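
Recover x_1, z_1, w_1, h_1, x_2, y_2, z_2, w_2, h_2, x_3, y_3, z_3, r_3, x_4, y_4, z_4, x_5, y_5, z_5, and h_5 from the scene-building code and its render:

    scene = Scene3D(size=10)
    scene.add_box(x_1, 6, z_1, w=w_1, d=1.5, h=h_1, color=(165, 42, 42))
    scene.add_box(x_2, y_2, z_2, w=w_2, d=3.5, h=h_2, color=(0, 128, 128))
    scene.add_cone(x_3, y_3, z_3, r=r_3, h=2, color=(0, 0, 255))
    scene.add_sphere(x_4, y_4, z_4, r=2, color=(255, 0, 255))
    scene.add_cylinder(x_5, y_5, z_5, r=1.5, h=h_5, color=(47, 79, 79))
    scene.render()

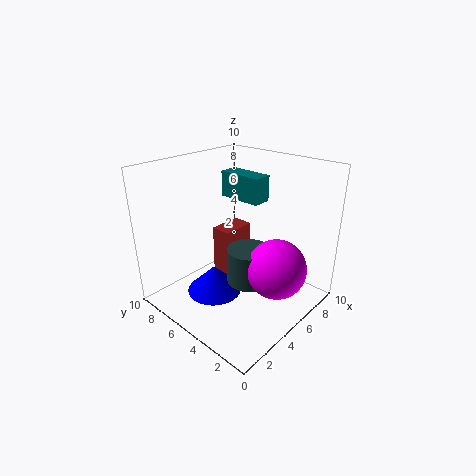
x_1 = 5
z_1 = 1
w_1 = 2.5
h_1 = 4
x_2 = 7.5
y_2 = 5.5
z_2 = 6.5
w_2 = 1.5
h_2 = 2
x_3 = 4
y_3 = 6.5
z_3 = 0.5
r_3 = 2
x_4 = 5.5
y_4 = 2
z_4 = 3.5
x_5 = 5
y_5 = 4
z_5 = 2
h_5 = 2.5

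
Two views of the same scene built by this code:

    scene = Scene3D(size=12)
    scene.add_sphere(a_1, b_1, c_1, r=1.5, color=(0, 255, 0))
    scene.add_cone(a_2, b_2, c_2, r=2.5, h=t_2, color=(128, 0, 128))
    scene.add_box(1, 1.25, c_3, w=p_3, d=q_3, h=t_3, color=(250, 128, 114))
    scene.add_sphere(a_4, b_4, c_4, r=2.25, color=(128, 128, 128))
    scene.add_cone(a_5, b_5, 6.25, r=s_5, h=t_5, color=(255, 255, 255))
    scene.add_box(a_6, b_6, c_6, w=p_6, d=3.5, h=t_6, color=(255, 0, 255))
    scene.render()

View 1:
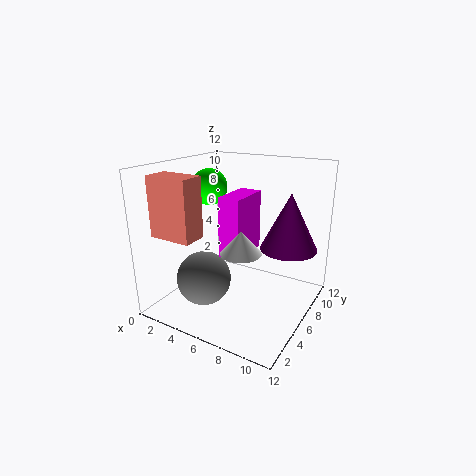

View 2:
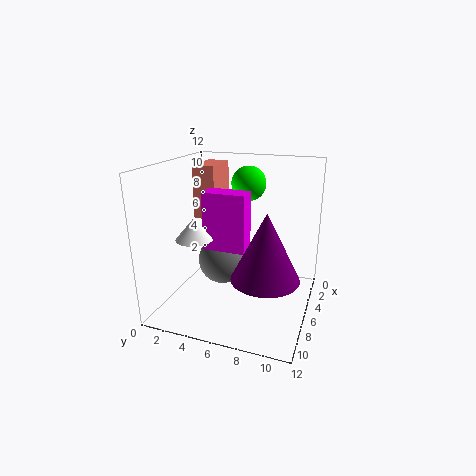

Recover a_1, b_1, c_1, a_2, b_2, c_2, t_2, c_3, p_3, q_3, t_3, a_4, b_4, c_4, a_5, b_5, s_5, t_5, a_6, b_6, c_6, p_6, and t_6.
a_1 = 3.25
b_1 = 6
c_1 = 10
a_2 = 9.25
b_2 = 9.25
c_2 = 4.5
t_2 = 5
c_3 = 6.75
p_3 = 3.5
q_3 = 2
t_3 = 4.75
a_4 = 4
b_4 = 3.75
c_4 = 2.75
a_5 = 8
b_5 = 3
s_5 = 1.5
t_5 = 1.75
a_6 = 5.75
b_6 = 3.5
c_6 = 5.25
p_6 = 1.75
t_6 = 4.75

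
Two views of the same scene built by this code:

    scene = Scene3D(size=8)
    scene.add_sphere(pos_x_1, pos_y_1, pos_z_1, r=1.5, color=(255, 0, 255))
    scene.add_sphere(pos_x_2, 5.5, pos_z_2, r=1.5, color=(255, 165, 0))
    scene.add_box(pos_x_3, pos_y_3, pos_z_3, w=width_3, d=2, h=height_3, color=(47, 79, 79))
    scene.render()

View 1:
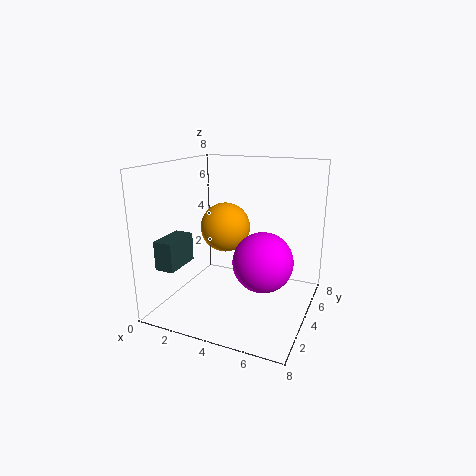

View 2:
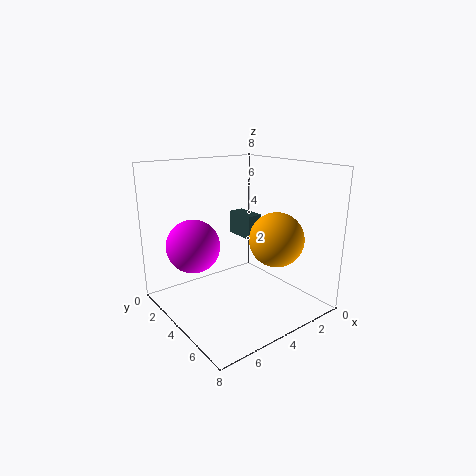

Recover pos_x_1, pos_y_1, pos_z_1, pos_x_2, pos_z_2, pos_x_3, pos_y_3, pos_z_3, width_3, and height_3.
pos_x_1 = 6, pos_y_1 = 2.5, pos_z_1 = 3.5, pos_x_2 = 2.5, pos_z_2 = 4, pos_x_3 = 1, pos_y_3 = 0.5, pos_z_3 = 3, width_3 = 1, height_3 = 1.5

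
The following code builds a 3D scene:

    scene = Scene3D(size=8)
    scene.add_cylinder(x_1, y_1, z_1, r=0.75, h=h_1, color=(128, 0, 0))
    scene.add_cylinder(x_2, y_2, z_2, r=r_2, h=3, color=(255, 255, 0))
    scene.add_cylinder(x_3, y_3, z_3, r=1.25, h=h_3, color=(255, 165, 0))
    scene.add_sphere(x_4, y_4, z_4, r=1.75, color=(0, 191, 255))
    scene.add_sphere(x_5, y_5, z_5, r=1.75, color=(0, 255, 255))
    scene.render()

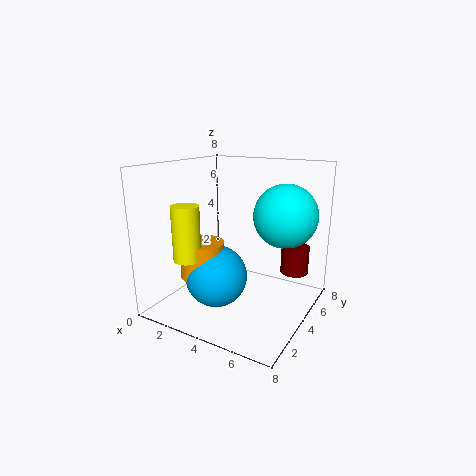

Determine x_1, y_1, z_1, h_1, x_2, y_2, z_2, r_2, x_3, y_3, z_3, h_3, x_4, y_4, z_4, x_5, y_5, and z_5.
x_1 = 7
y_1 = 5
z_1 = 2.25
h_1 = 1.5
x_2 = 2
y_2 = 2
z_2 = 3
r_2 = 0.75
x_3 = 2.25
y_3 = 3
z_3 = 1.75
h_3 = 2
x_4 = 3
y_4 = 3.25
z_4 = 1.75
x_5 = 6.25
y_5 = 5.25
z_5 = 5.25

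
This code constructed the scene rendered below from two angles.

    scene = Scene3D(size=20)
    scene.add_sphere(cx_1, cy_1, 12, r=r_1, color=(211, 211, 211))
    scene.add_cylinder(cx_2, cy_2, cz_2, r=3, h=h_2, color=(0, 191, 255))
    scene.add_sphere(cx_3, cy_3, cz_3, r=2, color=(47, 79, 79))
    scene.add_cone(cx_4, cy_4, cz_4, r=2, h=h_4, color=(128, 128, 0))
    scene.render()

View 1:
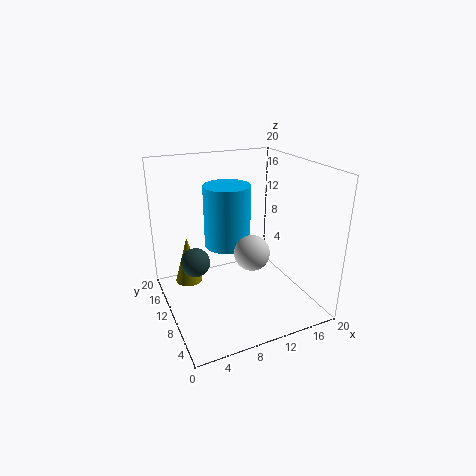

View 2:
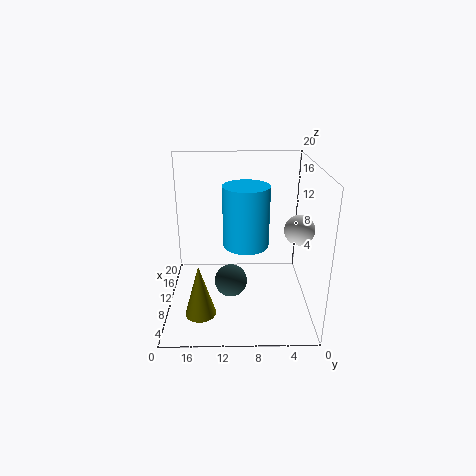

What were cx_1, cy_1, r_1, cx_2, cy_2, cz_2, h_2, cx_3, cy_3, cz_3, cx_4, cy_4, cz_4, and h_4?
cx_1 = 8; cy_1 = 2; r_1 = 2; cx_2 = 8; cy_2 = 9; cz_2 = 10; h_2 = 8; cx_3 = 4; cy_3 = 11; cz_3 = 7; cx_4 = 4; cy_4 = 15; cz_4 = 2; h_4 = 7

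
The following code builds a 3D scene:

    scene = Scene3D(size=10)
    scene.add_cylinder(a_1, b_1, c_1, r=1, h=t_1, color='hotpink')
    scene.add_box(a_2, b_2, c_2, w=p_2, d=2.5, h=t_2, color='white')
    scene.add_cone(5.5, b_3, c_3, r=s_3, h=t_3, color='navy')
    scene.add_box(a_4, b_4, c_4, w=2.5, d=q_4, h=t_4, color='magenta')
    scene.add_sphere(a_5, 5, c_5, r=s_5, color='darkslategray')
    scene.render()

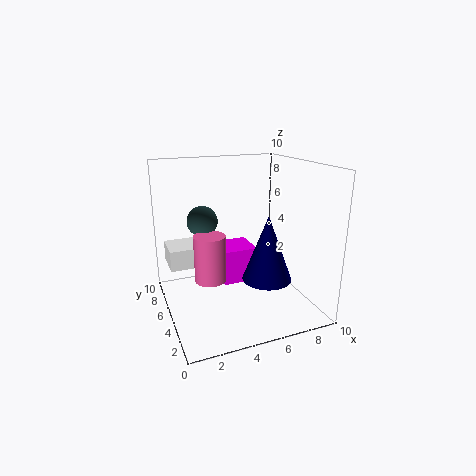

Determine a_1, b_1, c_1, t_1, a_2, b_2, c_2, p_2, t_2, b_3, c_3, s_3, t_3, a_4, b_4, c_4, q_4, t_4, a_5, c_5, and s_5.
a_1 = 2.5; b_1 = 3.5; c_1 = 3; t_1 = 3; a_2 = 0.5; b_2 = 6.5; c_2 = 2.5; p_2 = 3.5; t_2 = 1.5; b_3 = 1.5; c_3 = 3.5; s_3 = 1.5; t_3 = 4; a_4 = 4; b_4 = 5; c_4 = 1.5; q_4 = 2.5; t_4 = 2.5; a_5 = 2.5; c_5 = 6.5; s_5 = 1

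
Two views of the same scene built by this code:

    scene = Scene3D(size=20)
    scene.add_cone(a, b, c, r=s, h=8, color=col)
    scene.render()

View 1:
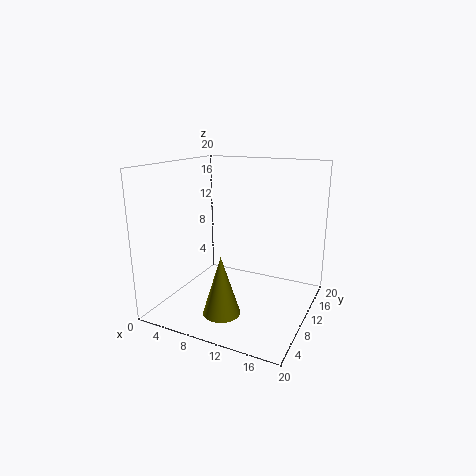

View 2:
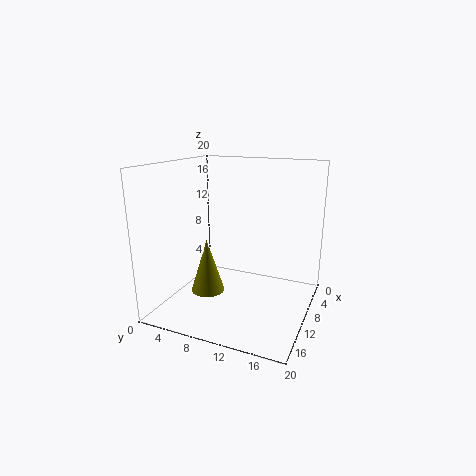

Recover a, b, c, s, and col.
a = 10; b = 5; c = 1; s = 2.5; col = 'olive'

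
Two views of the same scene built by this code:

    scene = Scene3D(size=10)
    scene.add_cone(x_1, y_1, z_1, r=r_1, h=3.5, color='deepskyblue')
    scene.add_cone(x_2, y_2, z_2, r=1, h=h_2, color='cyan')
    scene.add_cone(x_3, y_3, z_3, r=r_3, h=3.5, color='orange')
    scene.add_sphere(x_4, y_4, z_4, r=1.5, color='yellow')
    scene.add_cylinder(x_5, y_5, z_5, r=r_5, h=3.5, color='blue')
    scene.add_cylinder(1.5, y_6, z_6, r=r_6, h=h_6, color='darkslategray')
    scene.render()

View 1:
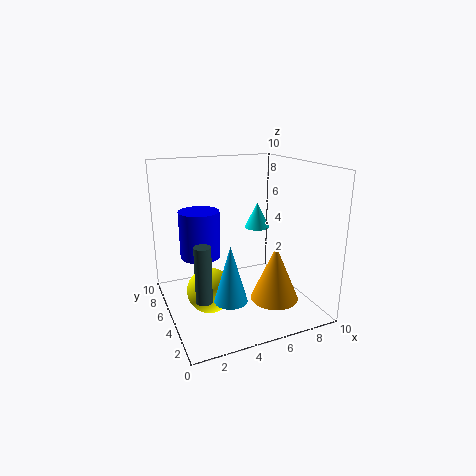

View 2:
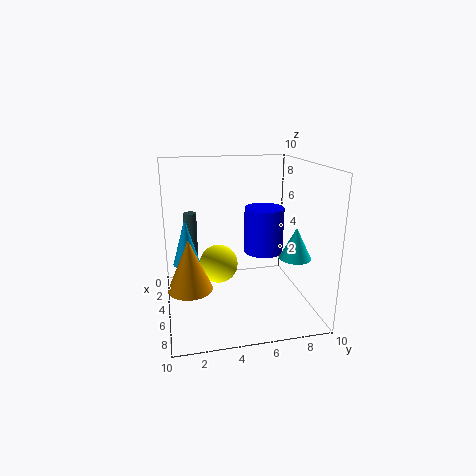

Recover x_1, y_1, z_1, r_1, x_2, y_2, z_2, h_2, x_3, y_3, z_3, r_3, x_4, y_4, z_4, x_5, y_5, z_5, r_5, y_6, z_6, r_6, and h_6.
x_1 = 3
y_1 = 1.5
z_1 = 2.5
r_1 = 1
x_2 = 8
y_2 = 8
z_2 = 4.5
h_2 = 2
x_3 = 6
y_3 = 1.5
z_3 = 2
r_3 = 1.5
x_4 = 2.5
y_4 = 4
z_4 = 2
x_5 = 3
y_5 = 7.5
z_5 = 3
r_5 = 1.5
y_6 = 2
z_6 = 2.5
r_6 = 0.5
h_6 = 3.5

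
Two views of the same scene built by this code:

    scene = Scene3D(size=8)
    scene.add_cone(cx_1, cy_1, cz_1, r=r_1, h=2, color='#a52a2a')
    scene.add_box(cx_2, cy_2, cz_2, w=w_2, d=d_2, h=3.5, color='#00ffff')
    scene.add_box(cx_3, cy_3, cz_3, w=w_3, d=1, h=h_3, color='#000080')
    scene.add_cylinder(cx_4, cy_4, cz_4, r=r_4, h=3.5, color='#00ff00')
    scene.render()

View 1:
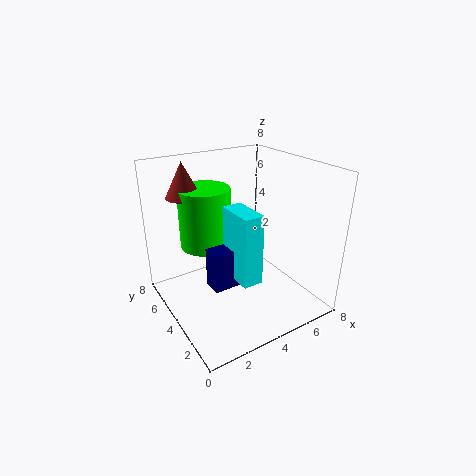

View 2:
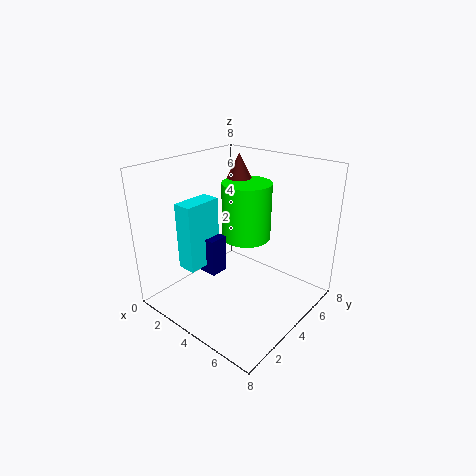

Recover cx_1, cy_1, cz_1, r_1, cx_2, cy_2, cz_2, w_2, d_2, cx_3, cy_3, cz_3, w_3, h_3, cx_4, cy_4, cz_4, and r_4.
cx_1 = 2
cy_1 = 6.5
cz_1 = 6
r_1 = 1
cx_2 = 2.5
cy_2 = 1
cz_2 = 3
w_2 = 1
d_2 = 2
cx_3 = 1.5
cy_3 = 2
cz_3 = 2.5
w_3 = 2.5
h_3 = 2
cx_4 = 3
cy_4 = 6
cz_4 = 3
r_4 = 1.5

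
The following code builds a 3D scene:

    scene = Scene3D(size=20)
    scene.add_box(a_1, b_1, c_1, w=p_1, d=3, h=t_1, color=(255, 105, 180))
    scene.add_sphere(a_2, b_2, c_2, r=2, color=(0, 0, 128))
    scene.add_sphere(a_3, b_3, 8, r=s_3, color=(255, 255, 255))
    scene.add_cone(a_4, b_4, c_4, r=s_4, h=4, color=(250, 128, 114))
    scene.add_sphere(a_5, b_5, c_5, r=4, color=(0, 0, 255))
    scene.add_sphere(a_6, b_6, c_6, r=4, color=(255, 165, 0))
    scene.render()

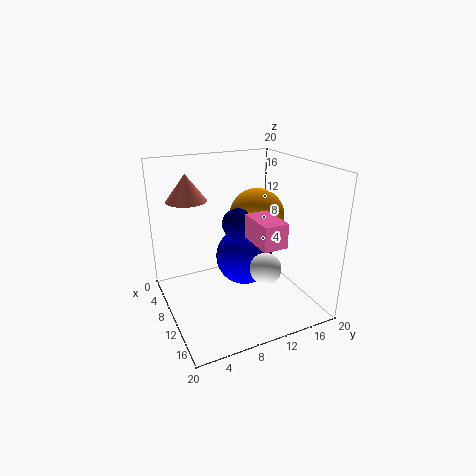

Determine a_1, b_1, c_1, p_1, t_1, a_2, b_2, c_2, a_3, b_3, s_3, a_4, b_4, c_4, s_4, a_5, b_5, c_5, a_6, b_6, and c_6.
a_1 = 14, b_1 = 9, c_1 = 12, p_1 = 5, t_1 = 3, a_2 = 12, b_2 = 9, c_2 = 13, a_3 = 16, b_3 = 11, s_3 = 2, a_4 = 3, b_4 = 5, c_4 = 14, s_4 = 3, a_5 = 10, b_5 = 11, c_5 = 7, a_6 = 8, b_6 = 14, c_6 = 12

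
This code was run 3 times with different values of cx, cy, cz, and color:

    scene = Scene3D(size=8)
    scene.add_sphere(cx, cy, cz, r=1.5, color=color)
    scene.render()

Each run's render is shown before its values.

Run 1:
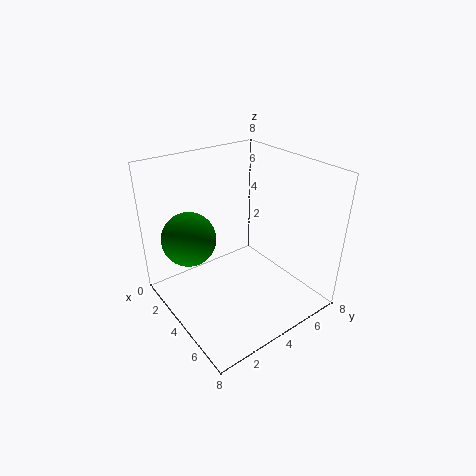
cx = 2.5, cy = 1.75, cz = 4, color = 'green'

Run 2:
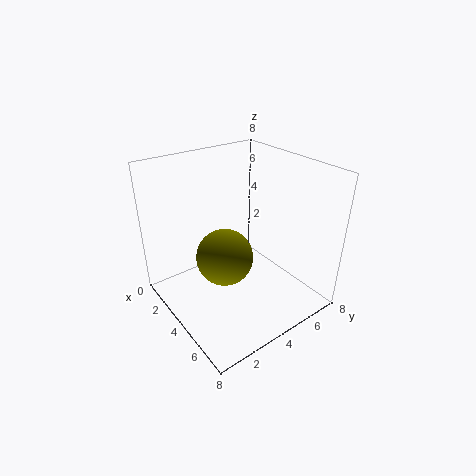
cx = 4.5, cy = 2.75, cz = 3.5, color = 'olive'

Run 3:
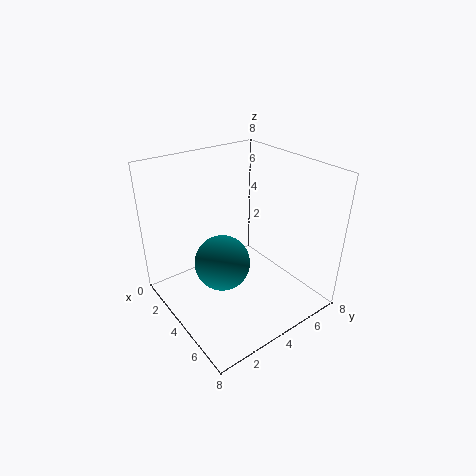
cx = 4.25, cy = 2.75, cz = 3, color = 'teal'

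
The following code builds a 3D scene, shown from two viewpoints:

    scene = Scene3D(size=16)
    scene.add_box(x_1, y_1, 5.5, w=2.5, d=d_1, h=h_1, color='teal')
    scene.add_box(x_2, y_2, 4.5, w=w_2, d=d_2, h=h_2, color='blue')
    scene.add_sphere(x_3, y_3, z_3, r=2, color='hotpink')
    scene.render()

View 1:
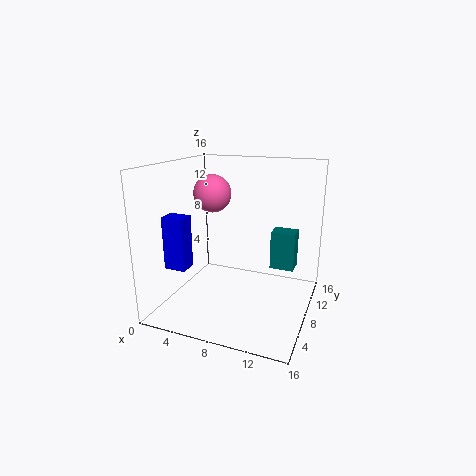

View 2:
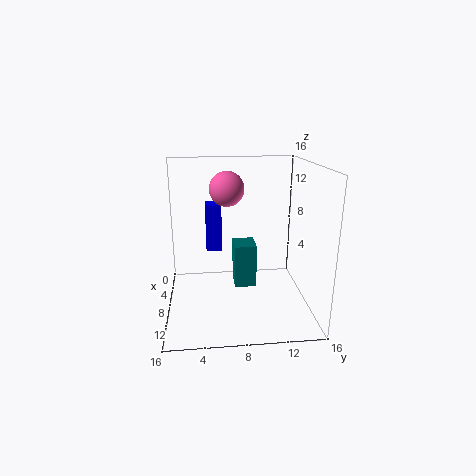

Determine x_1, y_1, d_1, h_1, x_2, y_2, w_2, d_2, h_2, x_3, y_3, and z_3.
x_1 = 12, y_1 = 7, d_1 = 2, h_1 = 4, x_2 = 0.5, y_2 = 4.5, w_2 = 2.5, d_2 = 2, h_2 = 6, x_3 = 5.5, y_3 = 7, z_3 = 13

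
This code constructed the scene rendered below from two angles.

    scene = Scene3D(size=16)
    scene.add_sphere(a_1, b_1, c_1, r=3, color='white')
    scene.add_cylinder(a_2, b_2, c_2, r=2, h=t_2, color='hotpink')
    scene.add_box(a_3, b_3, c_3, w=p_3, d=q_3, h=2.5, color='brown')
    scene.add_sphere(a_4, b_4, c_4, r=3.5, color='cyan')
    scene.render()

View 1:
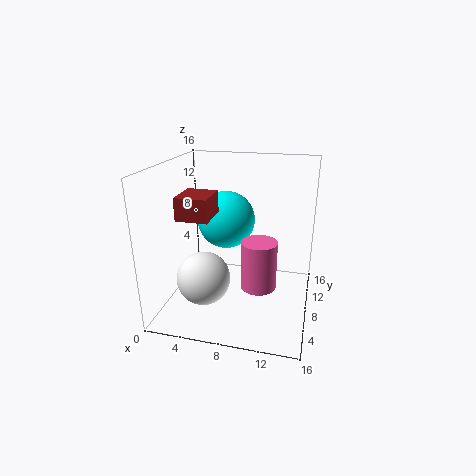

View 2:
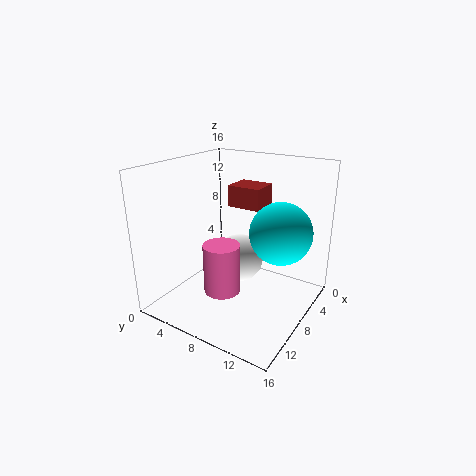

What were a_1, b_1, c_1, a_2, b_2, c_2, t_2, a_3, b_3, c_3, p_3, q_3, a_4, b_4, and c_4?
a_1 = 4.5
b_1 = 6
c_1 = 3.5
a_2 = 10.5
b_2 = 7.5
c_2 = 2.5
t_2 = 5.5
a_3 = 2
b_3 = 5
c_3 = 10.5
p_3 = 3.5
q_3 = 4
a_4 = 5.5
b_4 = 12
c_4 = 8.5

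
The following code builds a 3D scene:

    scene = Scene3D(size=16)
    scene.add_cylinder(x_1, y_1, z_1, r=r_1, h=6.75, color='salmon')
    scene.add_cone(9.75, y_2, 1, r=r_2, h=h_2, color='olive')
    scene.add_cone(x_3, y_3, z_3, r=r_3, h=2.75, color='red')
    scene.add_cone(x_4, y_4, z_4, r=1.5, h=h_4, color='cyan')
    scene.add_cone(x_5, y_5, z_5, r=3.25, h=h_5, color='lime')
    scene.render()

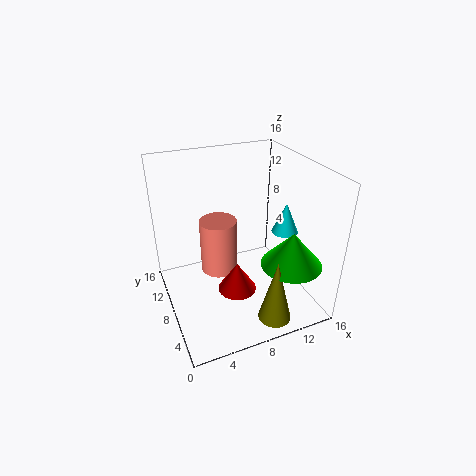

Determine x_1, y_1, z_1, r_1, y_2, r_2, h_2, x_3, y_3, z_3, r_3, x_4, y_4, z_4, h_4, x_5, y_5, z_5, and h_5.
x_1 = 7, y_1 = 11.75, z_1 = 1.75, r_1 = 2.25, y_2 = 2, r_2 = 1.75, h_2 = 7, x_3 = 5.25, y_3 = 1.75, z_3 = 6.75, r_3 = 1.75, x_4 = 13.5, y_4 = 7.25, z_4 = 8, h_4 = 3.5, x_5 = 12.25, y_5 = 3.5, z_5 = 6.25, h_5 = 3.75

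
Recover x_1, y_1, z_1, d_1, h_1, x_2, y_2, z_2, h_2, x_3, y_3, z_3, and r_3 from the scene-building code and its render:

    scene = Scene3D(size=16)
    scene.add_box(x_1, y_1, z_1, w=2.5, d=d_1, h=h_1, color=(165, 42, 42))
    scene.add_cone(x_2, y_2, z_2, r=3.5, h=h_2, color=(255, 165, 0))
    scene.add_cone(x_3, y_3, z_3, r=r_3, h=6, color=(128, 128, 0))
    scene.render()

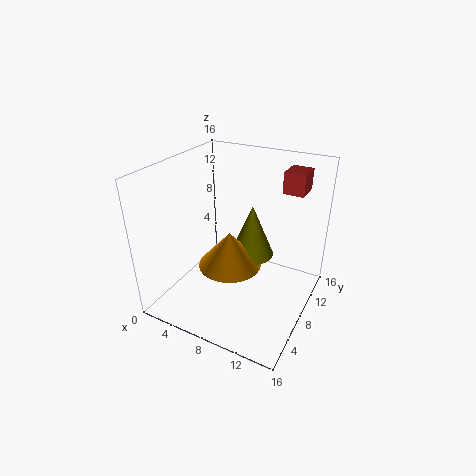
x_1 = 11; y_1 = 13; z_1 = 12; d_1 = 3; h_1 = 2.5; x_2 = 7.5; y_2 = 7; z_2 = 5; h_2 = 4; x_3 = 9; y_3 = 9.5; z_3 = 5.5; r_3 = 2.5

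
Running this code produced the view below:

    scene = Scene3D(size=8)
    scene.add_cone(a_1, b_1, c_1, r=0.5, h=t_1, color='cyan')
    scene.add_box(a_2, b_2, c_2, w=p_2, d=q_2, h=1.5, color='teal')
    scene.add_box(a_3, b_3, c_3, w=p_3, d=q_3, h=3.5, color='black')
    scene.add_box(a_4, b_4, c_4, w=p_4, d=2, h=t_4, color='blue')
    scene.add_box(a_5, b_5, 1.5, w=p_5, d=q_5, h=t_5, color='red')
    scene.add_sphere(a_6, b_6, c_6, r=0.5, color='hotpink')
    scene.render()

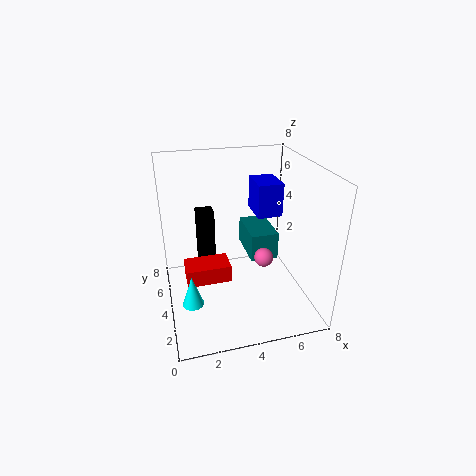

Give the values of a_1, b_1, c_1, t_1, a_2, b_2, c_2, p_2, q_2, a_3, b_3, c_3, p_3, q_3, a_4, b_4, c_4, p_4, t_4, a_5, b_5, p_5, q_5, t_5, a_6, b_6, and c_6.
a_1 = 1, b_1 = 1, c_1 = 2.5, t_1 = 1.5, a_2 = 4.5, b_2 = 3, c_2 = 3, p_2 = 1.5, q_2 = 2.5, a_3 = 2, b_3 = 5.5, c_3 = 1.5, p_3 = 1, q_3 = 1, a_4 = 5.5, b_4 = 5, c_4 = 4.5, p_4 = 1.5, t_4 = 2, a_5 = 1, b_5 = 3.5, p_5 = 2.5, q_5 = 1.5, t_5 = 1, a_6 = 5, b_6 = 2.5, c_6 = 3.5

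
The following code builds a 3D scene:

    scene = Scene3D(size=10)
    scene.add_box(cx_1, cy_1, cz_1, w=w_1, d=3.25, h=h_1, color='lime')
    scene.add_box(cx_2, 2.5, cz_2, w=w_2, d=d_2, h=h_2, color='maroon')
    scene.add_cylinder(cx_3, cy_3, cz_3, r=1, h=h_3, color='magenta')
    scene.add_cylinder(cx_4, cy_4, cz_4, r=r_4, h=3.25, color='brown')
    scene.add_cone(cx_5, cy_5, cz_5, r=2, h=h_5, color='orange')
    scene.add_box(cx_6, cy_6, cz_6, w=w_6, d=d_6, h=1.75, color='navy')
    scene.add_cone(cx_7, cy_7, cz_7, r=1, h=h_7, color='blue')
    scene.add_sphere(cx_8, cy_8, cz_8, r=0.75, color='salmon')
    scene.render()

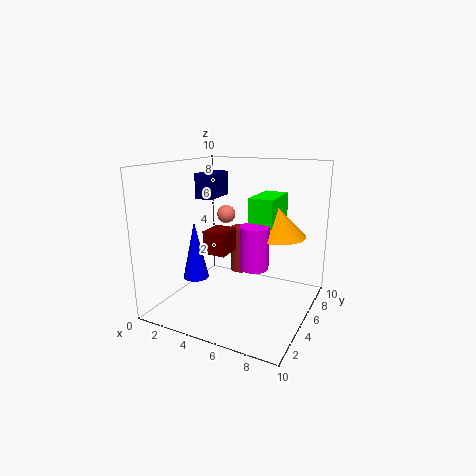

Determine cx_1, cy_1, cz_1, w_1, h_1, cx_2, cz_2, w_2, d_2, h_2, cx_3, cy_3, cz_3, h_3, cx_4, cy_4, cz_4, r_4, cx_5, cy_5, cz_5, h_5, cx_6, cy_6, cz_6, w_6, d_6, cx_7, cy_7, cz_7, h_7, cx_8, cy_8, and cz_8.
cx_1 = 5.5, cy_1 = 5.5, cz_1 = 5.5, w_1 = 1.75, h_1 = 2.25, cx_2 = 3.75, cz_2 = 4.5, w_2 = 1.5, d_2 = 1.75, h_2 = 1.5, cx_3 = 6.25, cy_3 = 5, cz_3 = 3, h_3 = 3, cx_4 = 4.75, cy_4 = 6, cz_4 = 2.25, r_4 = 0.75, cx_5 = 7.25, cy_5 = 6.75, cz_5 = 5, h_5 = 2, cx_6 = 1.75, cy_6 = 4.75, cz_6 = 7.5, w_6 = 1.25, d_6 = 2.5, cx_7 = 1, cy_7 = 5.5, cz_7 = 1, h_7 = 4.5, cx_8 = 2, cy_8 = 8.75, cz_8 = 5.5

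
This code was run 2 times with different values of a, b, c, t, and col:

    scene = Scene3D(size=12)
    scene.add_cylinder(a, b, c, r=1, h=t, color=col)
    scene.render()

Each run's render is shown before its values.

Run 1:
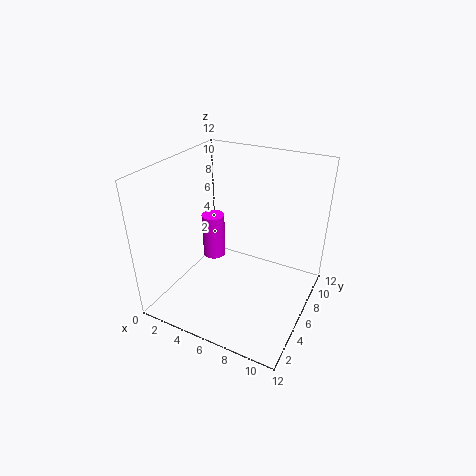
a = 3, b = 7, c = 3, t = 4, col = 'magenta'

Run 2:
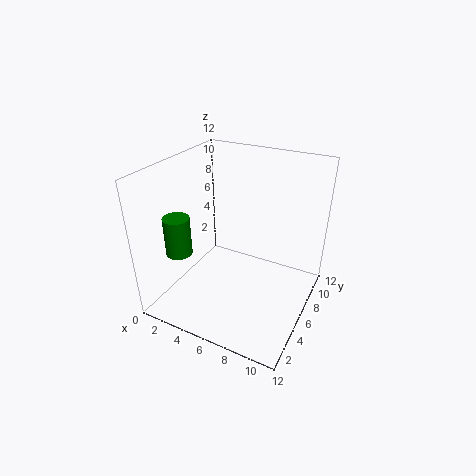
a = 3, b = 2, c = 6, t = 3, col = 'green'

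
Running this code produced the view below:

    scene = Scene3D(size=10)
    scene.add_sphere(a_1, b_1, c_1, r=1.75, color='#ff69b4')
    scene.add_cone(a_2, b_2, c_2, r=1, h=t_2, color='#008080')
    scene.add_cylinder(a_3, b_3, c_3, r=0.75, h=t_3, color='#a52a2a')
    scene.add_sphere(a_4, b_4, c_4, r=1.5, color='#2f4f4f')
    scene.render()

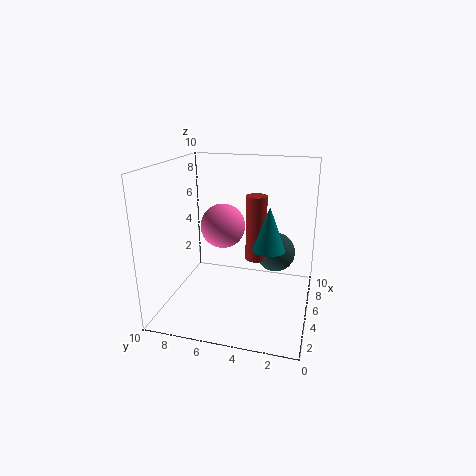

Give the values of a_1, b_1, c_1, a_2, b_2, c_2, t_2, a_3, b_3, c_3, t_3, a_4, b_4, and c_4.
a_1 = 7.75; b_1 = 7; c_1 = 4.75; a_2 = 3; b_2 = 2.5; c_2 = 5.25; t_2 = 2.75; a_3 = 6.25; b_3 = 4; c_3 = 3; t_3 = 4.75; a_4 = 7.75; b_4 = 2.75; c_4 = 3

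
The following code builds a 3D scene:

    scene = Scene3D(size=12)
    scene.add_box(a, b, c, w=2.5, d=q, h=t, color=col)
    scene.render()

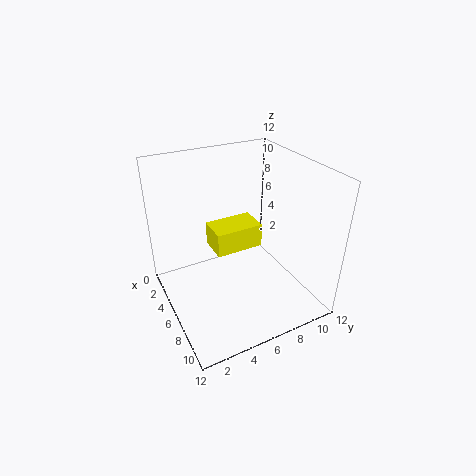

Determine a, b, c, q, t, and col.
a = 4; b = 4; c = 5; q = 4; t = 2; col = 'yellow'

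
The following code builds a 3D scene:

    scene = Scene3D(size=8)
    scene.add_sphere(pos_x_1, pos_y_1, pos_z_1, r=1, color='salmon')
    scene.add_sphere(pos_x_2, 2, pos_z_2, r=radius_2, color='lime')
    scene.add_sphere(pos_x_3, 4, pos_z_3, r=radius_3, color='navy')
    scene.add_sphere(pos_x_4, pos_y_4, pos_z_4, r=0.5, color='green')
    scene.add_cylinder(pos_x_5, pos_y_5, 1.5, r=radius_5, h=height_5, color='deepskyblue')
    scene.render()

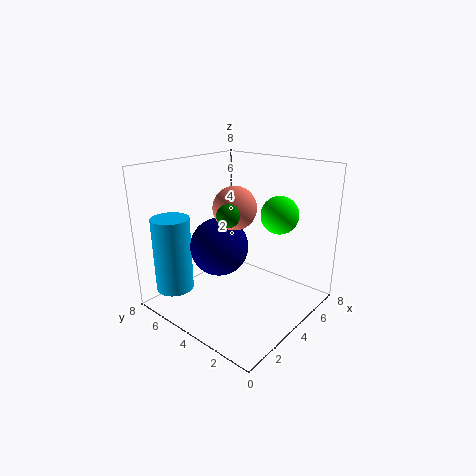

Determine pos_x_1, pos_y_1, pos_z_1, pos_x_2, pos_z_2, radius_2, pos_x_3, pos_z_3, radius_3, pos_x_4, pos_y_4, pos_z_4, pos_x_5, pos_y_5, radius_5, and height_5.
pos_x_1 = 2, pos_y_1 = 2.5, pos_z_1 = 6.5, pos_x_2 = 5, pos_z_2 = 5.5, radius_2 = 1, pos_x_3 = 2.5, pos_z_3 = 4, radius_3 = 1.5, pos_x_4 = 1, pos_y_4 = 2, pos_z_4 = 6.5, pos_x_5 = 1, pos_y_5 = 6, radius_5 = 1, height_5 = 4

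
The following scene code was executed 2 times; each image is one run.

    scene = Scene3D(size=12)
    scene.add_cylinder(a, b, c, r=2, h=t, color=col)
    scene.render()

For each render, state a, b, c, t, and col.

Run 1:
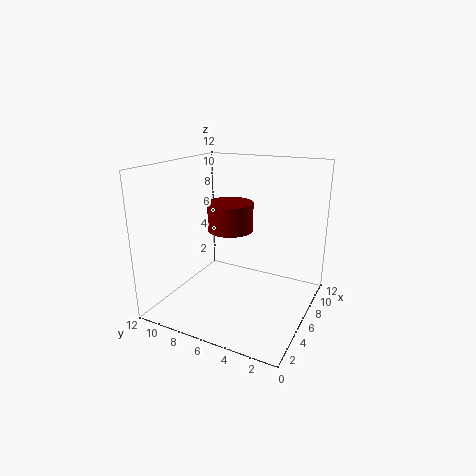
a = 7.5; b = 7.5; c = 6; t = 2.5; col = 'maroon'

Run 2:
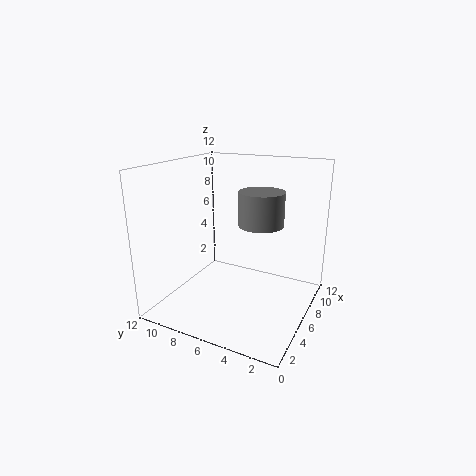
a = 8.5; b = 5; c = 6.5; t = 3; col = 'gray'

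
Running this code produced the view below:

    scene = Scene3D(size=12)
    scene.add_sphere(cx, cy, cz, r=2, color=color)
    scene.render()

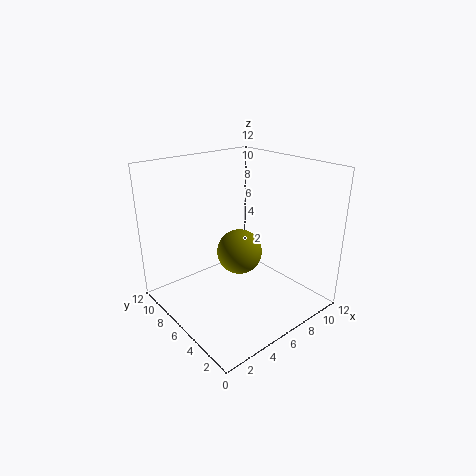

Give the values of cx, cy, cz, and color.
cx = 7, cy = 7, cz = 4, color = 'olive'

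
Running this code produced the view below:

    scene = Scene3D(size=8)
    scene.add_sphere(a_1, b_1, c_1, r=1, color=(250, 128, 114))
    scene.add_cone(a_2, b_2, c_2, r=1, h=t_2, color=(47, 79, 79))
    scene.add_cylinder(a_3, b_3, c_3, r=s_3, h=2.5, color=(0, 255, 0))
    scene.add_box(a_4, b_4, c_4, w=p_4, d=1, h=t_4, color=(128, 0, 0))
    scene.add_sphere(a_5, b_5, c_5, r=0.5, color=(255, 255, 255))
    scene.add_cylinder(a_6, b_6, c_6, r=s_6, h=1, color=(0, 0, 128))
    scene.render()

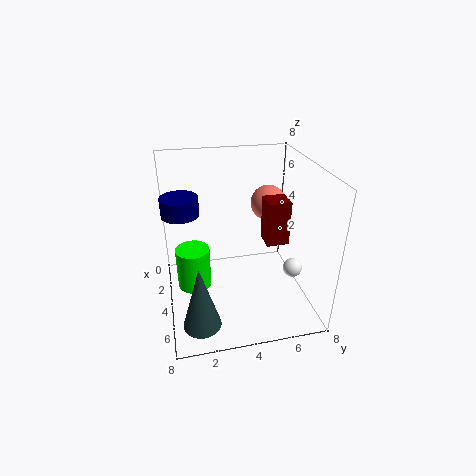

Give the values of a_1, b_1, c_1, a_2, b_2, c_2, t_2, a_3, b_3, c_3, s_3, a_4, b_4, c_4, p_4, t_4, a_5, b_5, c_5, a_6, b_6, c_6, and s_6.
a_1 = 3, b_1 = 6, c_1 = 5.5, a_2 = 6.5, b_2 = 1.5, c_2 = 0.5, t_2 = 3.5, a_3 = 3, b_3 = 1.5, c_3 = 0.5, s_3 = 1, a_4 = 6.5, b_4 = 4.5, c_4 = 5.5, p_4 = 1, t_4 = 2, a_5 = 6, b_5 = 6.5, c_5 = 3, a_6 = 3.5, b_6 = 1, c_6 = 5.5, s_6 = 1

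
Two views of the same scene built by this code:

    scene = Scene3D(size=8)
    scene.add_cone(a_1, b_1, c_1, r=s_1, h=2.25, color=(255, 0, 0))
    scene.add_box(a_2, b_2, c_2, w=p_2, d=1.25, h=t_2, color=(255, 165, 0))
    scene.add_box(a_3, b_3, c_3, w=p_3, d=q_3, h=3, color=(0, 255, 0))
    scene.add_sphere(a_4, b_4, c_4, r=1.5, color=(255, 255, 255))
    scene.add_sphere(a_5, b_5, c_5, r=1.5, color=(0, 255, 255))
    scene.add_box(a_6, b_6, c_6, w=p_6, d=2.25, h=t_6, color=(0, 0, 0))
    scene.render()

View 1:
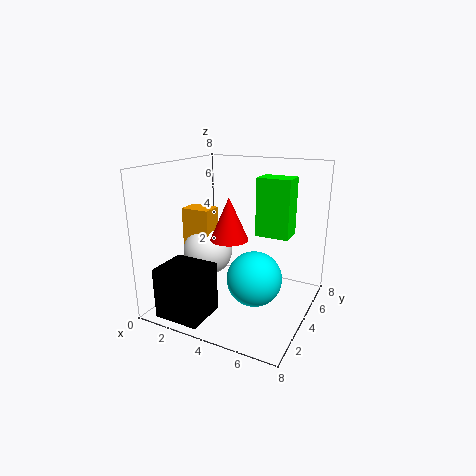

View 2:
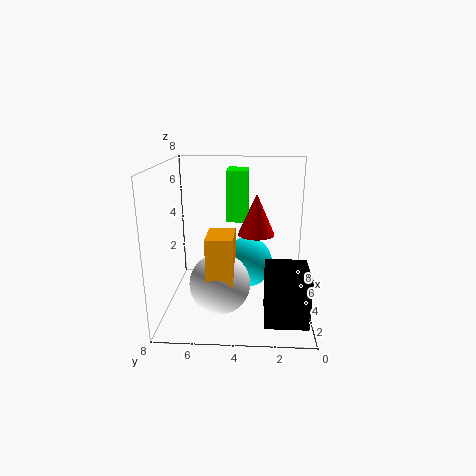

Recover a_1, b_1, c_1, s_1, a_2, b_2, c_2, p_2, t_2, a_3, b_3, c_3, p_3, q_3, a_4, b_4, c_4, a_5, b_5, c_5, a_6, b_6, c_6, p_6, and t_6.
a_1 = 4, b_1 = 3, c_1 = 4.25, s_1 = 1, a_2 = 0.25, b_2 = 4, c_2 = 2.25, p_2 = 1.75, t_2 = 3, a_3 = 5.25, b_3 = 3.5, c_3 = 4.5, p_3 = 1.75, q_3 = 1.25, a_4 = 1.5, b_4 = 4.75, c_4 = 2.5, a_5 = 5.25, b_5 = 3.5, c_5 = 2, a_6 = 1, b_6 = 0.25, c_6 = 0.25, p_6 = 2.5, t_6 = 2.75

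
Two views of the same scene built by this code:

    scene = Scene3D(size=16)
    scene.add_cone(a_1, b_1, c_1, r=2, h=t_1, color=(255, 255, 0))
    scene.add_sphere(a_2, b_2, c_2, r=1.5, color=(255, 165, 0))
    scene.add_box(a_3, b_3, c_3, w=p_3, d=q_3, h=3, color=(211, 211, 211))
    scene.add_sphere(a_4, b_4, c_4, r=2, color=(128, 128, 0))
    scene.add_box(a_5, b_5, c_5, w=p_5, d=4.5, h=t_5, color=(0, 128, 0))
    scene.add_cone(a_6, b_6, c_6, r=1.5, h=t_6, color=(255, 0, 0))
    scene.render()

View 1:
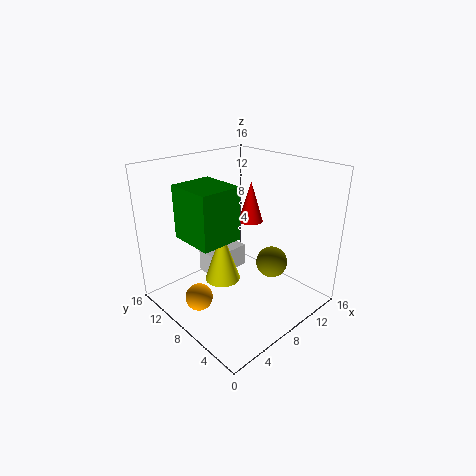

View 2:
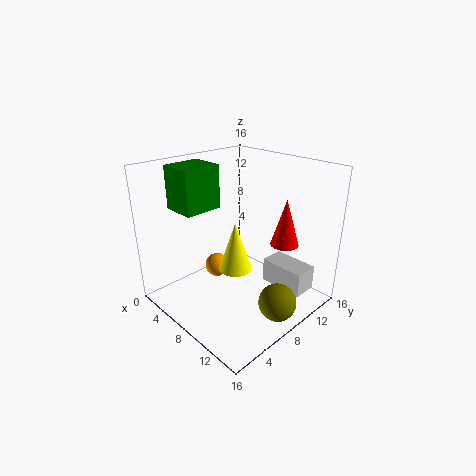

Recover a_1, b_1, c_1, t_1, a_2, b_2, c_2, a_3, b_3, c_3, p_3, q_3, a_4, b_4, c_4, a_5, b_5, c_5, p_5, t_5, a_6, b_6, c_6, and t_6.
a_1 = 6.5, b_1 = 9, c_1 = 3, t_1 = 6, a_2 = 3, b_2 = 9, c_2 = 2, a_3 = 8, b_3 = 12.5, c_3 = 0.5, p_3 = 5.5, q_3 = 3, a_4 = 14, b_4 = 8, c_4 = 2.5, a_5 = 0.5, b_5 = 4, c_5 = 10.5, p_5 = 4, t_5 = 5, a_6 = 12.5, b_6 = 10.5, c_6 = 8, t_6 = 5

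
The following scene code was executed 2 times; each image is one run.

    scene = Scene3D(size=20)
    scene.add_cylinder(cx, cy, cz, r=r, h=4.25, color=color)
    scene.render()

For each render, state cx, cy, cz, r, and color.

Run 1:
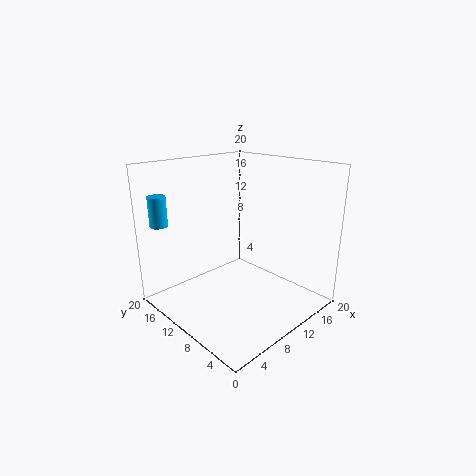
cx = 2.5; cy = 18; cz = 11.5; r = 1.25; color = 'deepskyblue'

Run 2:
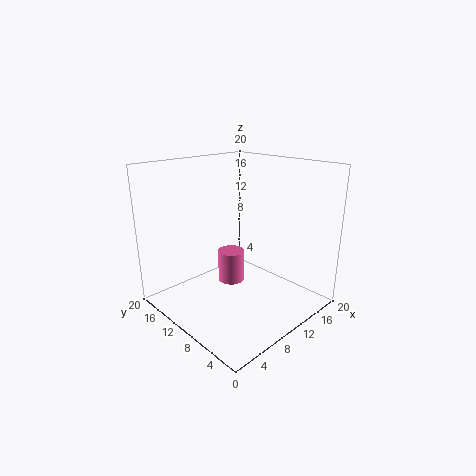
cx = 8; cy = 9.25; cz = 4.75; r = 1.75; color = 'hotpink'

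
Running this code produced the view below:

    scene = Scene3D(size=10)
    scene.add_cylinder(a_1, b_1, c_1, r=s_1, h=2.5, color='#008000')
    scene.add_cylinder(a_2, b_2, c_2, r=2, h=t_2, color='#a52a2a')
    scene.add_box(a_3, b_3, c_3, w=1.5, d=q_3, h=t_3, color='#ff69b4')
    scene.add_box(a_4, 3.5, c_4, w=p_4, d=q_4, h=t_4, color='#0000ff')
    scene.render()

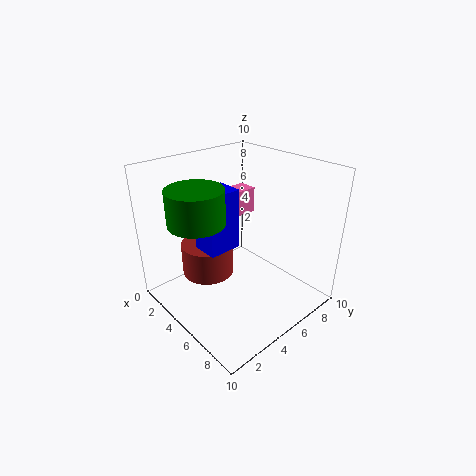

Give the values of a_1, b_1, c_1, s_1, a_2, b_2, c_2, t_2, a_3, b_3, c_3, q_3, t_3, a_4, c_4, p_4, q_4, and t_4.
a_1 = 3
b_1 = 3
c_1 = 6
s_1 = 2
a_2 = 2
b_2 = 4.5
c_2 = 1
t_2 = 2.5
a_3 = 1
b_3 = 6.5
c_3 = 5
q_3 = 2.5
t_3 = 2
a_4 = 2
c_4 = 3.5
p_4 = 2
q_4 = 2.5
t_4 = 4.5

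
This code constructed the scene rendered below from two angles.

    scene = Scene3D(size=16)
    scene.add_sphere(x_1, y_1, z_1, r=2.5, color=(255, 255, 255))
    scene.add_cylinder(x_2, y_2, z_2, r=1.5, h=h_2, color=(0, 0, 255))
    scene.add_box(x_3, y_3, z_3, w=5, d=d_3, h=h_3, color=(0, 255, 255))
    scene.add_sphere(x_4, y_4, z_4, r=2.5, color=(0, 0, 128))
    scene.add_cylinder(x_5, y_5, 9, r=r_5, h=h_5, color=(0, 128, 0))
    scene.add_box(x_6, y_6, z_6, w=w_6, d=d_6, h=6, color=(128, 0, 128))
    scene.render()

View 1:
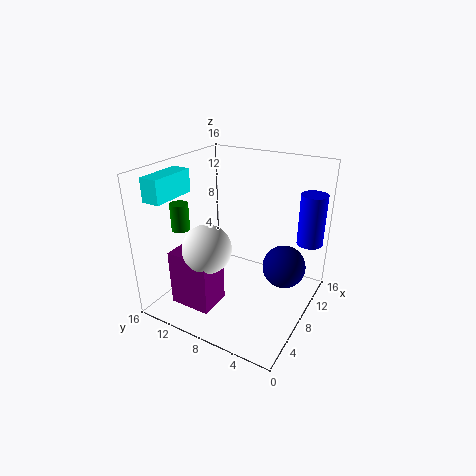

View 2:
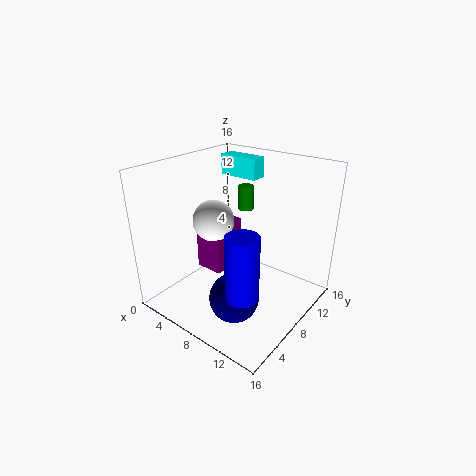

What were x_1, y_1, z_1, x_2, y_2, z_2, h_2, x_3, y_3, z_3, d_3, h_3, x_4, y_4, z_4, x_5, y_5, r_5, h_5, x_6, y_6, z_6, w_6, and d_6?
x_1 = 3.5; y_1 = 9; z_1 = 8.5; x_2 = 13.5; y_2 = 1.5; z_2 = 6.5; h_2 = 6; x_3 = 1.5; y_3 = 13; z_3 = 13; d_3 = 2; h_3 = 2.5; x_4 = 11; y_4 = 3.5; z_4 = 4; x_5 = 5; y_5 = 13.5; r_5 = 1; h_5 = 3; x_6 = 1.5; y_6 = 8; z_6 = 2; w_6 = 3.5; d_6 = 4.5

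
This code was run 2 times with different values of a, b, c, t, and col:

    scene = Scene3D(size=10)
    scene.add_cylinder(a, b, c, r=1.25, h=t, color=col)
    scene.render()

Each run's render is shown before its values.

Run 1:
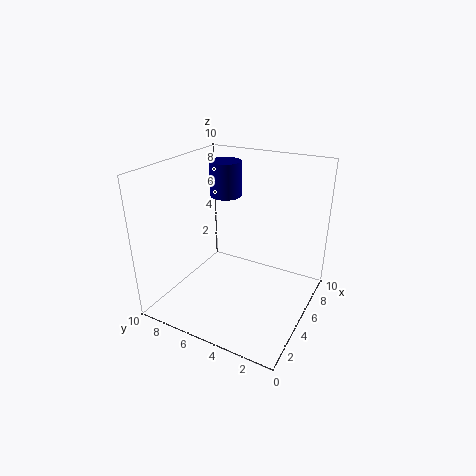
a = 8.5; b = 8; c = 6.5; t = 2.75; col = 'navy'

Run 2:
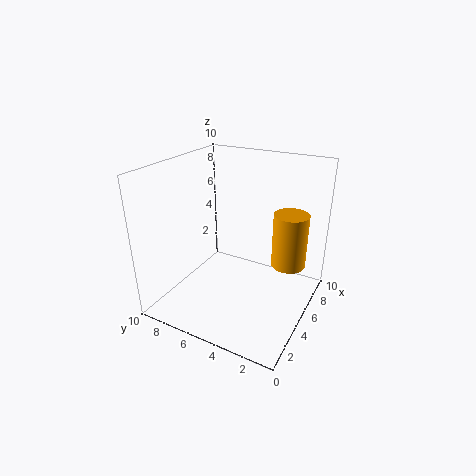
a = 7.25; b = 2; c = 2.5; t = 4; col = 'orange'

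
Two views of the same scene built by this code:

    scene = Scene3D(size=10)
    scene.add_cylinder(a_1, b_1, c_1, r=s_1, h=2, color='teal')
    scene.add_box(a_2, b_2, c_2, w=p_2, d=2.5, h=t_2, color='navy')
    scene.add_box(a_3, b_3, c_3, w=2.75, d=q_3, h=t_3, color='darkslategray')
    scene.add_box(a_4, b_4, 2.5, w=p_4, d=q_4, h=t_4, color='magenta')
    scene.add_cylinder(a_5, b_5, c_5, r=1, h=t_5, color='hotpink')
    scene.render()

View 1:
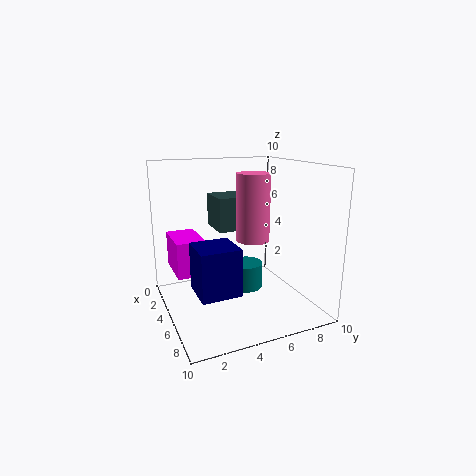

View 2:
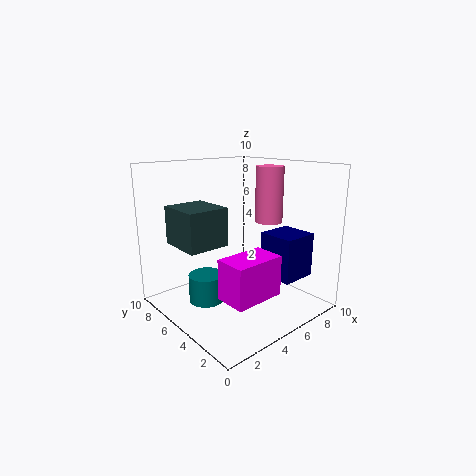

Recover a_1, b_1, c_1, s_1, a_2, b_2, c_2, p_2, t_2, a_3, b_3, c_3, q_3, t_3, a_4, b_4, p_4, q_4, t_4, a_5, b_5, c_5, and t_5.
a_1 = 3.25; b_1 = 6.5; c_1 = 0.25; s_1 = 1.25; a_2 = 6; b_2 = 1.25; c_2 = 2.5; p_2 = 2.5; t_2 = 3; a_3 = 0.75; b_3 = 4.25; c_3 = 5; q_3 = 3; t_3 = 2.5; a_4 = 1.5; b_4 = 0.75; p_4 = 3.25; q_4 = 2; t_4 = 2.5; a_5 = 7.75; b_5 = 4.75; c_5 = 5.75; t_5 = 4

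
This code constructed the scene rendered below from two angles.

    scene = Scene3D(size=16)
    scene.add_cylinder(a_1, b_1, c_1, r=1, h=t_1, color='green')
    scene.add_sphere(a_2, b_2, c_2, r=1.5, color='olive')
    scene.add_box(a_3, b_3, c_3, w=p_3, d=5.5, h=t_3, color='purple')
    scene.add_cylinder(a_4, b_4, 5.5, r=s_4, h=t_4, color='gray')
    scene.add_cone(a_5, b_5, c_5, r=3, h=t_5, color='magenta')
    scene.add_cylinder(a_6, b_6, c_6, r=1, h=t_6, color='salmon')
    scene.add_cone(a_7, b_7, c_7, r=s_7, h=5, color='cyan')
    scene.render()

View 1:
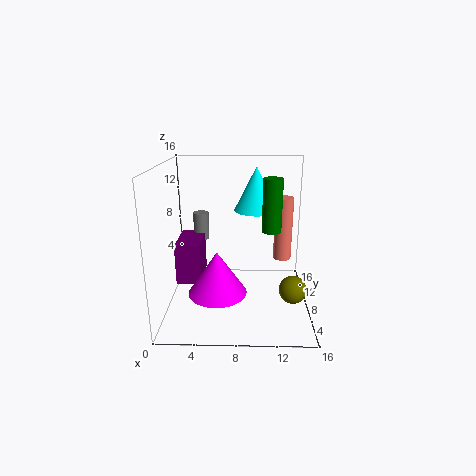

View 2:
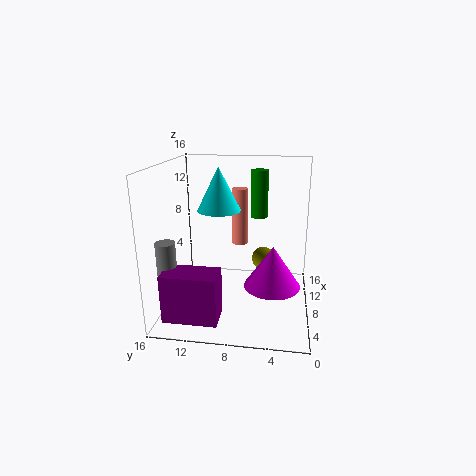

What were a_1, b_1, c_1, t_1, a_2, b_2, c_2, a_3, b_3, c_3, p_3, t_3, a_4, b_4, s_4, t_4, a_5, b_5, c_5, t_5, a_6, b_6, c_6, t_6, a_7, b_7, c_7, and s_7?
a_1 = 11.5
b_1 = 6
c_1 = 9.5
t_1 = 5.5
a_2 = 14
b_2 = 5.5
c_2 = 3
a_3 = 0.5
b_3 = 9
c_3 = 1.5
p_3 = 3
t_3 = 5
a_4 = 3
b_4 = 14.5
s_4 = 1
t_4 = 3.5
a_5 = 6
b_5 = 4
c_5 = 3.5
t_5 = 4.5
a_6 = 13
b_6 = 8.5
c_6 = 5.5
t_6 = 7
a_7 = 10
b_7 = 10.5
c_7 = 10.5
s_7 = 2.5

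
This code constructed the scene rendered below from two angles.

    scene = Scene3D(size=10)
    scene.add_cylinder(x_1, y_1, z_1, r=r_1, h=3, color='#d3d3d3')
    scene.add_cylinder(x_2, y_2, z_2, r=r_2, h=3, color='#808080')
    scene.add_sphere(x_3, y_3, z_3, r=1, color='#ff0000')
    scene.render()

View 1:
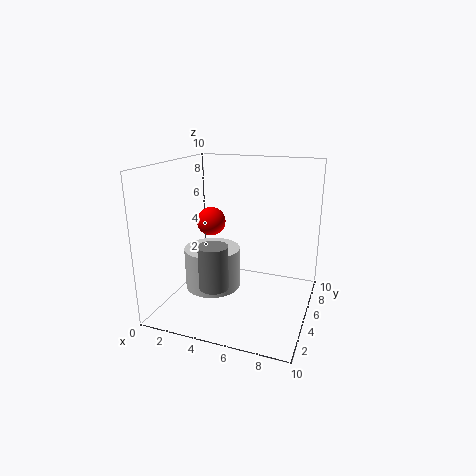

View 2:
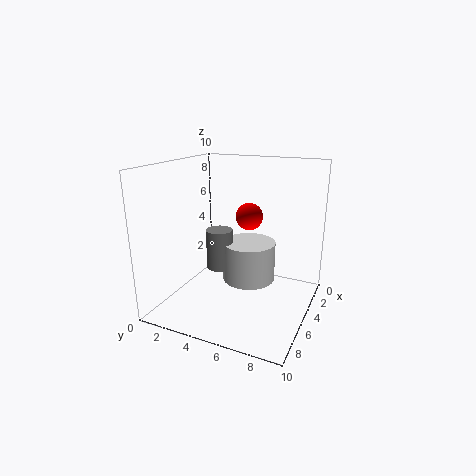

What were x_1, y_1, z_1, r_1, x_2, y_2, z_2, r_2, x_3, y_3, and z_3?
x_1 = 3; y_1 = 5; z_1 = 1; r_1 = 2; x_2 = 4; y_2 = 3; z_2 = 2; r_2 = 1; x_3 = 3; y_3 = 5; z_3 = 6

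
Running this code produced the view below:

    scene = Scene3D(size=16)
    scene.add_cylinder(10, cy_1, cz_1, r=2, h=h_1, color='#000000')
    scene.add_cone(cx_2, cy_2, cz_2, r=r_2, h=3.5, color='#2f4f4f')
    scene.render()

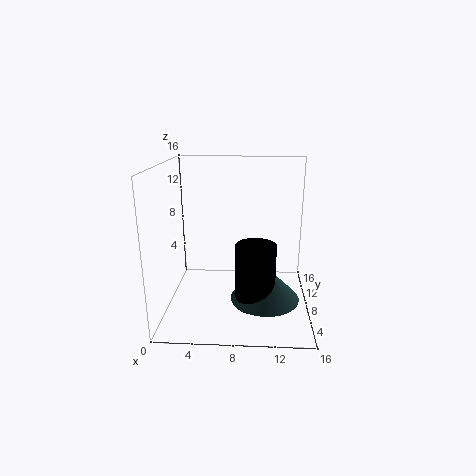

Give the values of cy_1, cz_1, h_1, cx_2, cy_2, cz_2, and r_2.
cy_1 = 3.5, cz_1 = 2.5, h_1 = 6.5, cx_2 = 11, cy_2 = 4, cz_2 = 3, r_2 = 3.5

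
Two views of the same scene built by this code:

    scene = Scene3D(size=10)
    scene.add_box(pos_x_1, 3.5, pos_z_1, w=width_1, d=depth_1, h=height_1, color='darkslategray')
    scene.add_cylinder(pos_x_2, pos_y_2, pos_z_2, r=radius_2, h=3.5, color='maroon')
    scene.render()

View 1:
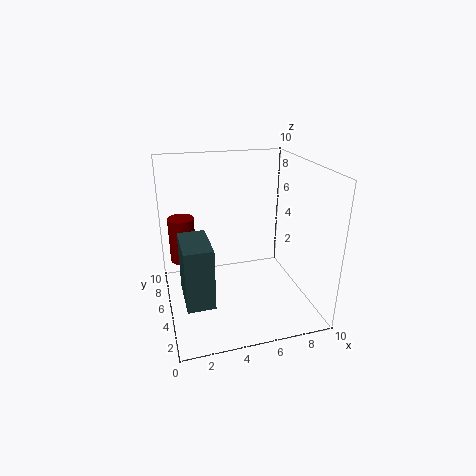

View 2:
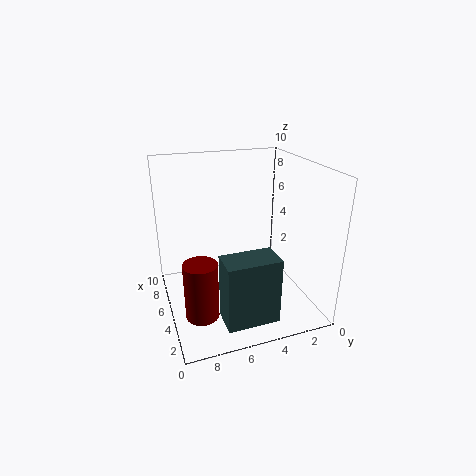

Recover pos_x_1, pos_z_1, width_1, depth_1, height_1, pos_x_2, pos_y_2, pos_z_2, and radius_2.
pos_x_1 = 1; pos_z_1 = 0.5; width_1 = 2; depth_1 = 3.5; height_1 = 4.5; pos_x_2 = 1.5; pos_y_2 = 8.5; pos_z_2 = 2; radius_2 = 1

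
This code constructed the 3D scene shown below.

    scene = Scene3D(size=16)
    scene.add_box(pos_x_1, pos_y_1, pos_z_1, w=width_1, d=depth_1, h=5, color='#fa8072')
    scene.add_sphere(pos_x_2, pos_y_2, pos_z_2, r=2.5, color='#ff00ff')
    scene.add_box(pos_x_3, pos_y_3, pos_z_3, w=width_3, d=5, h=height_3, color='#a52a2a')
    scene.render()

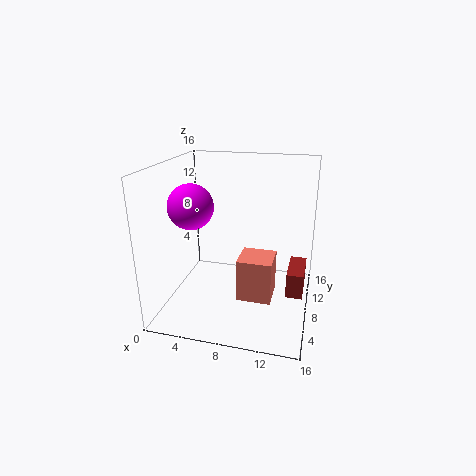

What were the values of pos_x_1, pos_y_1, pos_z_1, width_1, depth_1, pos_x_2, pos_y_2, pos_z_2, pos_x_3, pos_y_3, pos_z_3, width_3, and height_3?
pos_x_1 = 8
pos_y_1 = 7
pos_z_1 = 0.5
width_1 = 4
depth_1 = 4
pos_x_2 = 3
pos_y_2 = 7
pos_z_2 = 11.5
pos_x_3 = 13.5
pos_y_3 = 9
pos_z_3 = 0.5
width_3 = 2
height_3 = 3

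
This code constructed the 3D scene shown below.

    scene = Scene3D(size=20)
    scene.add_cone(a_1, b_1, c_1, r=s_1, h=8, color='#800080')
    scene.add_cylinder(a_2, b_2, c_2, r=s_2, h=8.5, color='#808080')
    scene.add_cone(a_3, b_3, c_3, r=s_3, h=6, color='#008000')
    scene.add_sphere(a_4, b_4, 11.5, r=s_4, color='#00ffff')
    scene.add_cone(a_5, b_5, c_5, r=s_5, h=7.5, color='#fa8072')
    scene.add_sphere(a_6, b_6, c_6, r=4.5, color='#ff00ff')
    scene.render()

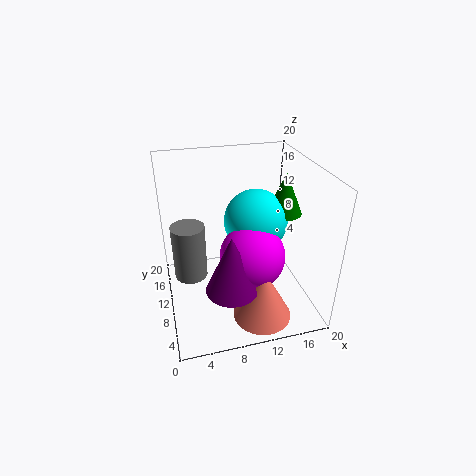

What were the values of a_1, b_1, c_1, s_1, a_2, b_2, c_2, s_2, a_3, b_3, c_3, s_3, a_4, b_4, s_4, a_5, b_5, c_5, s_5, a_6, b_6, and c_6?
a_1 = 8
b_1 = 5.5
c_1 = 5
s_1 = 3.5
a_2 = 3.5
b_2 = 14
c_2 = 2
s_2 = 2.5
a_3 = 17
b_3 = 11
c_3 = 12.5
s_3 = 2.5
a_4 = 13
b_4 = 11.5
s_4 = 4.5
a_5 = 12
b_5 = 4.5
c_5 = 0.5
s_5 = 4
a_6 = 11.5
b_6 = 8
c_6 = 8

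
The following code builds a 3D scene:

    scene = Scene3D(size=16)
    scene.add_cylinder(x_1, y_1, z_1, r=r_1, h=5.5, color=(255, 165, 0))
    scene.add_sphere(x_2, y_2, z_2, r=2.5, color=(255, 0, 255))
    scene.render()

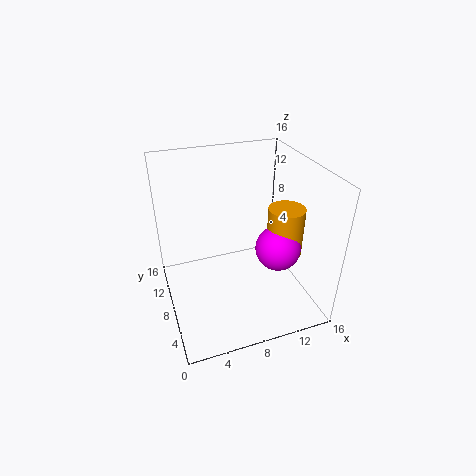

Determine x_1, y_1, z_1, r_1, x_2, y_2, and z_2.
x_1 = 13
y_1 = 6.5
z_1 = 6
r_1 = 2
x_2 = 12
y_2 = 6
z_2 = 7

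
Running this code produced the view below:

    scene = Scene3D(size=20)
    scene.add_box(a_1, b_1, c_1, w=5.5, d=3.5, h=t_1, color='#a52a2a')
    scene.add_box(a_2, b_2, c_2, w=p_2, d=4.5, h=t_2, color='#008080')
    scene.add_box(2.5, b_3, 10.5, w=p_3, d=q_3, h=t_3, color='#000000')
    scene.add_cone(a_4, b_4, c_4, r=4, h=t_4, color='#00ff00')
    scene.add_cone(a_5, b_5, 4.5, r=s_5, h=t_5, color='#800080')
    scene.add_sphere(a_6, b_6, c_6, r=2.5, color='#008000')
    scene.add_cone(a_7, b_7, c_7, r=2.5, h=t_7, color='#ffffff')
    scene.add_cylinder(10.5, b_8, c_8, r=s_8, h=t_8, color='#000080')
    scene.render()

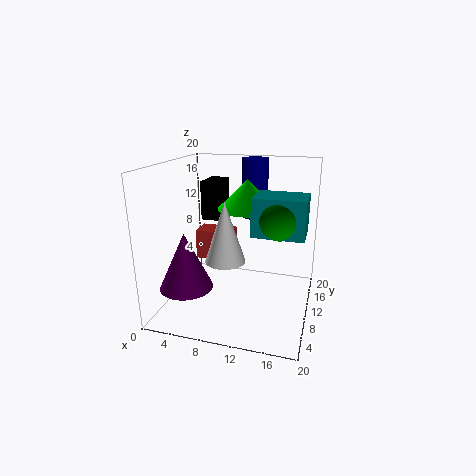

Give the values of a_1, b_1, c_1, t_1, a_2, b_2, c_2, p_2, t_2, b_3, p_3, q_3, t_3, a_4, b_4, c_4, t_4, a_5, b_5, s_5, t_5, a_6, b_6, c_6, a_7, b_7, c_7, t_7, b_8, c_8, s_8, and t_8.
a_1 = 2.5
b_1 = 12.5
c_1 = 5
t_1 = 4.5
a_2 = 13.5
b_2 = 3
c_2 = 13
p_2 = 6
t_2 = 4.5
b_3 = 15
p_3 = 3
q_3 = 5
t_3 = 6
a_4 = 11
b_4 = 11
c_4 = 14
t_4 = 4
a_5 = 4.5
b_5 = 4.5
s_5 = 3.5
t_5 = 7.5
a_6 = 16.5
b_6 = 4.5
c_6 = 15
a_7 = 10
b_7 = 4.5
c_7 = 9
t_7 = 7.5
b_8 = 17.5
c_8 = 11
s_8 = 2
t_8 = 9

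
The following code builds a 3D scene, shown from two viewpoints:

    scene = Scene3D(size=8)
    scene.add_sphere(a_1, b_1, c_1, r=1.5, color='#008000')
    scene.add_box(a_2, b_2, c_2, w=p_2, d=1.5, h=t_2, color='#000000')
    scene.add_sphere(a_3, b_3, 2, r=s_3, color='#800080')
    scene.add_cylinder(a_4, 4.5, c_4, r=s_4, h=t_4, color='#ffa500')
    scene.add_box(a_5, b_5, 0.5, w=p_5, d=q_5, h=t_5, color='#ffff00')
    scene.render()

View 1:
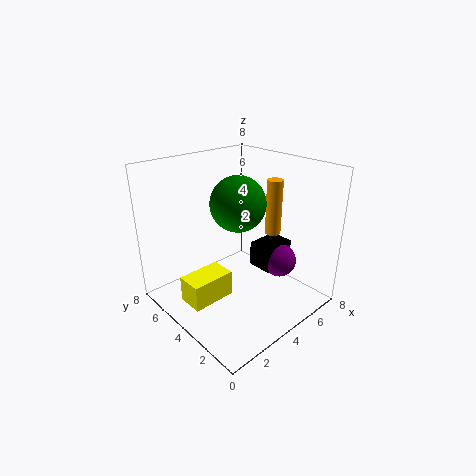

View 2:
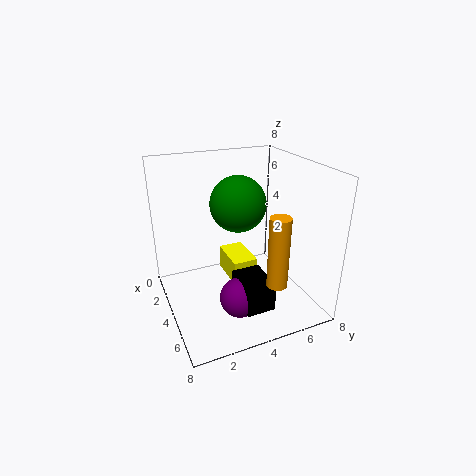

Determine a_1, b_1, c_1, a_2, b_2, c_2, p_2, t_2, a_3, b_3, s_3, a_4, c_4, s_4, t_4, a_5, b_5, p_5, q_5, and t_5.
a_1 = 4, b_1 = 4, c_1 = 6, a_2 = 5.5, b_2 = 3, c_2 = 1.5, p_2 = 2, t_2 = 1.5, a_3 = 6.5, b_3 = 3, s_3 = 1, a_4 = 7.5, c_4 = 3, s_4 = 0.5, t_4 = 3.5, a_5 = 1, b_5 = 4, p_5 = 2.5, q_5 = 1.5, t_5 = 1.5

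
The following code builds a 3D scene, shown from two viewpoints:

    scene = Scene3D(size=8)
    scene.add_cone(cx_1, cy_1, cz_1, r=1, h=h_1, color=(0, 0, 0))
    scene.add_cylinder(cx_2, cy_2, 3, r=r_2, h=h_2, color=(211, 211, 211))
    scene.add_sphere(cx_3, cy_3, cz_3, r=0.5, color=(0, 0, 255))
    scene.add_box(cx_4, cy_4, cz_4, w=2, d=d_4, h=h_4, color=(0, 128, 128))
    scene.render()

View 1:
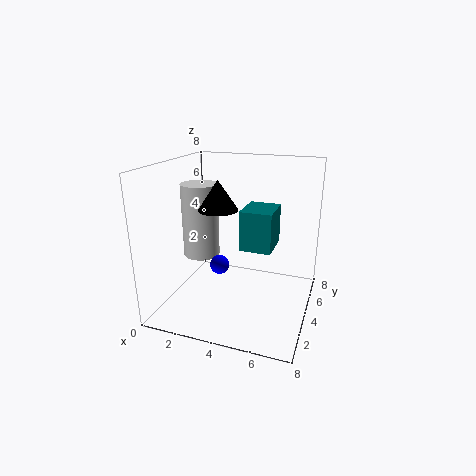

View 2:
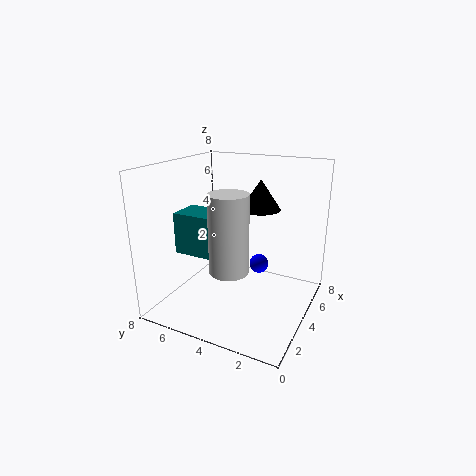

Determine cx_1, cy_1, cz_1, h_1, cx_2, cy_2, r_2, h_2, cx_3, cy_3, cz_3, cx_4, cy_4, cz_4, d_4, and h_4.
cx_1 = 3.5; cy_1 = 2.5; cz_1 = 6; h_1 = 1.5; cx_2 = 2; cy_2 = 3.5; r_2 = 1; h_2 = 4; cx_3 = 3.5; cy_3 = 2.5; cz_3 = 3; cx_4 = 3.5; cy_4 = 5.5; cz_4 = 2.5; d_4 = 2.5; h_4 = 2.5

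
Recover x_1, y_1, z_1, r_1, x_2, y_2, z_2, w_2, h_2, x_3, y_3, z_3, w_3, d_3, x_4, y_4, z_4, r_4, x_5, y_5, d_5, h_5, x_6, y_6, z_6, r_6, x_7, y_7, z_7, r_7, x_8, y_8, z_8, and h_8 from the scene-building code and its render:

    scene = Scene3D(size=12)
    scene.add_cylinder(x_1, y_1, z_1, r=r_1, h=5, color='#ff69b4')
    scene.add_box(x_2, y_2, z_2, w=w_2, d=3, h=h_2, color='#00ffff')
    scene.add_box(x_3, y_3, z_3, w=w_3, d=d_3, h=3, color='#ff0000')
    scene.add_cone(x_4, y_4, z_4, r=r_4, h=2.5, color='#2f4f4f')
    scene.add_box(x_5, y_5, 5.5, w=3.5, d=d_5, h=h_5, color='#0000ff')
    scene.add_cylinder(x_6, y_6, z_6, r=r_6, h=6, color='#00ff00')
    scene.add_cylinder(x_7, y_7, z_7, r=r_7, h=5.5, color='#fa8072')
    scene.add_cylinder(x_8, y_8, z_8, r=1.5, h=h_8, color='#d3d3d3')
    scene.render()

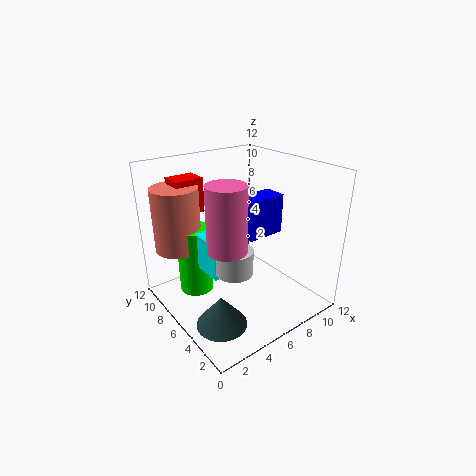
x_1 = 3.5
y_1 = 4
z_1 = 6.5
r_1 = 1.5
x_2 = 3
y_2 = 5
z_2 = 3.5
w_2 = 1.5
h_2 = 3
x_3 = 2.5
y_3 = 9.5
z_3 = 7.5
w_3 = 2.5
d_3 = 2
x_4 = 2.5
y_4 = 3.5
z_4 = 0.5
r_4 = 2
x_5 = 7
y_5 = 5.5
d_5 = 2
h_5 = 3.5
x_6 = 3.5
y_6 = 9
z_6 = 0.5
r_6 = 1.5
x_7 = 2.5
y_7 = 10
z_7 = 4.5
r_7 = 2
x_8 = 4.5
y_8 = 4.5
z_8 = 4
h_8 = 2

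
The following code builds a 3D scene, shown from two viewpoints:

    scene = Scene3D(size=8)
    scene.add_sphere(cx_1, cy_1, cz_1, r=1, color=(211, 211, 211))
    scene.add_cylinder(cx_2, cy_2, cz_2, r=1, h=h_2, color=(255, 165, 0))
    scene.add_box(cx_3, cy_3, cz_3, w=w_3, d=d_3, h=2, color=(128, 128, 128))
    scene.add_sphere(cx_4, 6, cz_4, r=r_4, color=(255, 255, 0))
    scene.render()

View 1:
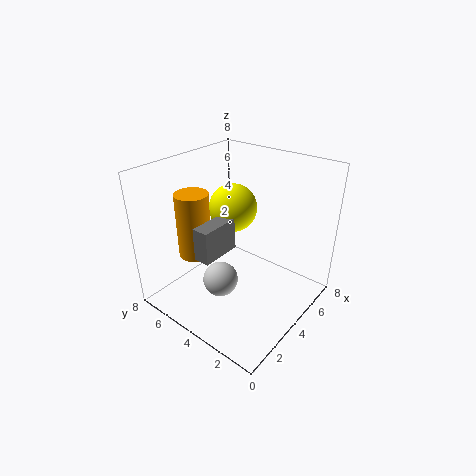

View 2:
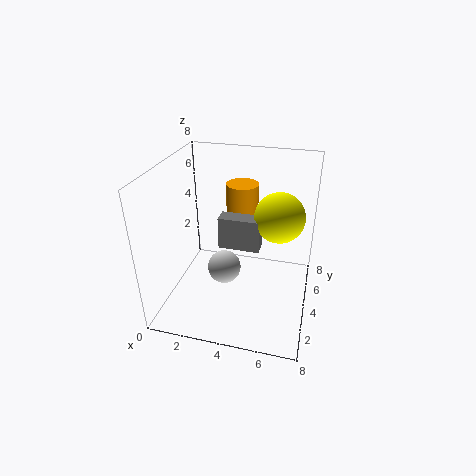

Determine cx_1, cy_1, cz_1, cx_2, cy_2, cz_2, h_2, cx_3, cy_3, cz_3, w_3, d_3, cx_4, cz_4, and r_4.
cx_1 = 3
cy_1 = 4.5
cz_1 = 1.5
cx_2 = 3.5
cy_2 = 7
cz_2 = 2
h_2 = 4
cx_3 = 2.5
cy_3 = 5
cz_3 = 2.5
w_3 = 2.5
d_3 = 1
cx_4 = 6
cz_4 = 4.5
r_4 = 1.5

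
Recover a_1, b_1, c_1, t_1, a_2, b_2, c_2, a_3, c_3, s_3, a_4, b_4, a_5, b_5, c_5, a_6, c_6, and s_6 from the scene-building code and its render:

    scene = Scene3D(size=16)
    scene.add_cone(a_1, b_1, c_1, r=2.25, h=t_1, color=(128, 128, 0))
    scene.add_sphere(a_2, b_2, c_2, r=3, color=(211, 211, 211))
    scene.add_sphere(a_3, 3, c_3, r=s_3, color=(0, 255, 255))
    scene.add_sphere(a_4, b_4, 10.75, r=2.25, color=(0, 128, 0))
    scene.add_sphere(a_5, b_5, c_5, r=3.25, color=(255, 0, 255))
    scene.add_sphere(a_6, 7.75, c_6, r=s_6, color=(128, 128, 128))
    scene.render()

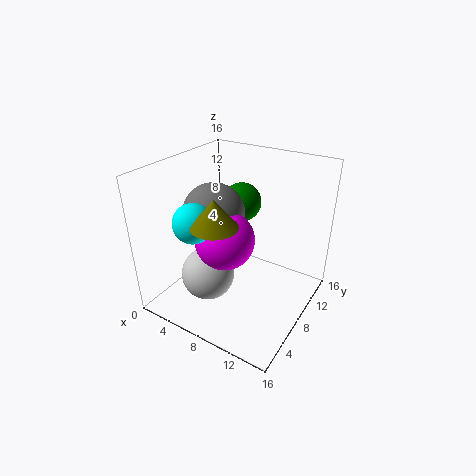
a_1 = 8.75, b_1 = 2.75, c_1 = 12, t_1 = 2.75, a_2 = 5.5, b_2 = 5.5, c_2 = 3.75, a_3 = 6, c_3 = 11.5, s_3 = 2, a_4 = 6.5, b_4 = 11.25, a_5 = 7.25, b_5 = 6.5, c_5 = 8.25, a_6 = 5, c_6 = 10.25, s_6 = 3.5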